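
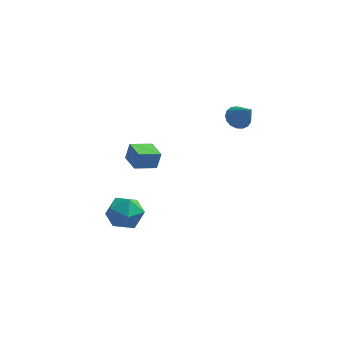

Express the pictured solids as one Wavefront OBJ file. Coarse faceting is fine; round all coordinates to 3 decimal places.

v 1.298 2.78 2.189
v 1.78 2.598 1.777
v 1.982 2.14 3.271
v 1.875 2.879 1.884
v 1.837 3.138 2.061
v 1.676 3.315 2.267
v 1.428 3.369 2.456
v 1.151 3.288 2.583
v 0.907 3.091 2.621
v 0.753 2.822 2.559
v 0.724 2.543 2.413
v 0.826 2.319 2.216
v 1.037 2.2 2.012
v 1.307 2.214 1.849
v 1.575 2.357 1.765
v -2.732 -3.26 3.354
v -2.56 -3.114 4.173
v -1.863 -2.704 3.072
v -1.691 -2.558 3.891
v -2.169 -4.122 3.389
v -1.997 -3.976 4.208
v -1.3 -3.566 3.107
v -1.128 -3.42 3.926
v -4.042 -1.585 -1.923
v -3.669 -1.082 -1.158
v -2.591 -2.178 -2.242
v -2.218 -1.675 -1.477
v -2.83 -2.435 -1.318
v -3.727 -2.068 -1.121
v -2.533 -1.192 -2.279
v -3.43 -0.825 -2.082
v -2.736 -0.839 -1.378
v -2.92 -1.608 -0.784
v -3.34 -1.652 -2.616
v -3.524 -2.421 -2.022
f 2 1 4
f 2 4 3
f 4 1 5
f 4 5 3
f 5 1 6
f 5 6 3
f 6 1 7
f 6 7 3
f 7 1 8
f 7 8 3
f 8 1 9
f 8 9 3
f 9 1 10
f 9 10 3
f 10 1 11
f 10 11 3
f 11 1 12
f 11 12 3
f 12 1 13
f 12 13 3
f 13 1 14
f 13 14 3
f 14 1 15
f 14 15 3
f 15 1 2
f 15 2 3
f 17 19 16
f 20 17 16
f 16 19 18
f 18 20 16
f 17 23 19
f 21 17 20
f 21 23 17
f 19 23 18
f 22 20 18
f 18 23 22
f 22 21 20
f 23 21 22
f 24 35 29
f 24 29 25
f 24 25 31
f 24 31 34
f 24 34 35
f 25 29 33
f 29 35 28
f 35 34 26
f 34 31 30
f 31 25 32
f 27 33 28
f 27 28 26
f 27 26 30
f 27 30 32
f 27 32 33
f 28 33 29
f 26 28 35
f 30 26 34
f 32 30 31
f 33 32 25



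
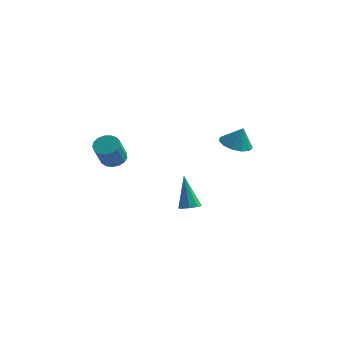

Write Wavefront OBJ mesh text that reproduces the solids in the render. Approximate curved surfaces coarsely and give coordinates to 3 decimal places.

v -0.294 3.774 -2.176
v 0.277 3.94 -2.04
v -0.886 4.226 -0.244
v 0.063 4.269 -2.182
v -0.318 4.366 -2.321
v -0.688 4.187 -2.393
v -0.874 3.814 -2.363
v -0.788 3.423 -2.245
v -0.472 3.196 -2.095
v -0.072 3.24 -1.983
v 0.223 3.534 -1.961
v 2.853 2.4 3.425
v 3.436 1.786 3.225
v 3.247 2.42 4.515
v 3.654 2.216 3.139
v 3.617 2.705 3.142
v 3.338 3.097 3.236
v 2.904 3.267 3.389
v 2.455 3.162 3.554
v 2.131 2.815 3.678
v 2.037 2.336 3.721
v 2.202 1.877 3.67
v 2.573 1.584 3.541
v 3.033 1.55 3.376
v -4 2.489 1.125
v -3.447 2.882 1.367
v -3.308 1.903 2.638
v -3.86 1.511 2.395
v -3.723 3.03 1.511
v -3.584 2.051 2.782
v -4.062 3.054 1.567
v -3.923 2.076 2.837
v -4.387 2.949 1.521
v -4.248 1.97 2.792
v -4.623 2.738 1.385
v -4.484 1.76 2.655
v -4.716 2.471 1.189
v -4.577 1.492 2.459
v -4.646 2.207 0.978
v -4.507 1.229 2.249
v -4.427 2.009 0.801
v -4.288 1.03 2.072
v -4.11 1.92 0.698
v -3.971 0.941 1.969
v -3.768 1.962 0.693
v -3.629 0.983 1.964
v -3.479 2.124 0.787
v -3.34 1.146 2.057
v -3.309 2.371 0.958
v -3.17 1.392 2.229
v -3.298 2.644 1.167
v -3.159 1.665 2.438
f 2 1 4
f 2 4 3
f 4 1 5
f 4 5 3
f 5 1 6
f 5 6 3
f 6 1 7
f 6 7 3
f 7 1 8
f 7 8 3
f 8 1 9
f 8 9 3
f 9 1 10
f 9 10 3
f 10 1 11
f 10 11 3
f 11 1 2
f 11 2 3
f 13 12 15
f 13 15 14
f 15 12 16
f 15 16 14
f 16 12 17
f 16 17 14
f 17 12 18
f 17 18 14
f 18 12 19
f 18 19 14
f 19 12 20
f 19 20 14
f 20 12 21
f 20 21 14
f 21 12 22
f 21 22 14
f 22 12 23
f 22 23 14
f 23 12 24
f 23 24 14
f 24 12 13
f 24 13 14
f 26 25 29
f 26 29 27
f 27 29 30
f 27 30 28
f 29 25 31
f 29 31 30
f 30 31 32
f 30 32 28
f 31 25 33
f 31 33 32
f 32 33 34
f 32 34 28
f 33 25 35
f 33 35 34
f 34 35 36
f 34 36 28
f 35 25 37
f 35 37 36
f 36 37 38
f 36 38 28
f 37 25 39
f 37 39 38
f 38 39 40
f 38 40 28
f 39 25 41
f 39 41 40
f 40 41 42
f 40 42 28
f 41 25 43
f 41 43 42
f 42 43 44
f 42 44 28
f 43 25 45
f 43 45 44
f 44 45 46
f 44 46 28
f 45 25 47
f 45 47 46
f 46 47 48
f 46 48 28
f 47 25 49
f 47 49 48
f 48 49 50
f 48 50 28
f 49 25 51
f 49 51 50
f 50 51 52
f 50 52 28
f 51 25 26
f 51 26 52
f 52 26 27
f 52 27 28



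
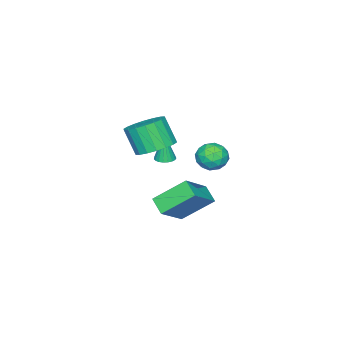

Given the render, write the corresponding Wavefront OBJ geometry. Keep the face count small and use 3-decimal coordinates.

v 0.451 2.063 -1.699
v 0.044 1.276 -1.195
v 2.046 2.021 -0.476
v 1.638 1.234 0.028
v 1.362 0.806 -2.928
v 0.954 0.019 -2.424
v 2.956 0.764 -1.705
v 2.549 -0.023 -1.201
v 3.419 0.838 2.973
v 4.381 1.06 3.184
v 4.264 0.324 4.497
v 3.301 0.102 4.287
v 4.157 1.409 3.359
v 4.04 0.673 4.672
v 3.787 1.644 3.458
v 3.67 0.908 4.771
v 3.344 1.719 3.461
v 3.227 0.984 4.774
v 2.916 1.621 3.367
v 2.799 0.885 4.68
v 2.587 1.367 3.195
v 2.47 0.631 4.509
v 2.423 1.008 2.98
v 2.306 0.272 4.293
v 2.456 0.616 2.763
v 2.339 -0.12 4.076
v 2.68 0.267 2.588
v 2.563 -0.469 3.901
v 3.05 0.032 2.489
v 2.933 -0.704 3.802
v 3.493 -0.044 2.486
v 3.376 -0.779 3.799
v 3.921 0.055 2.58
v 3.804 -0.681 3.893
v 4.25 0.309 2.751
v 4.133 -0.427 4.065
v 4.414 0.668 2.967
v 4.297 -0.068 4.28
v 1.5 -0.039 1.026
v 1.834 0.358 1.054
v 1.46 -0.121 2.654
v 1.643 0.46 1.055
v 1.427 0.475 1.05
v 1.224 0.401 1.041
v 1.069 0.251 1.03
v 0.988 0.051 1.018
v 0.996 -0.165 1.008
v 1.091 -0.359 1
v 1.257 -0.498 0.997
v 1.465 -0.558 1
v 1.679 -0.528 1.006
v 1.862 -0.413 1.017
v 1.982 -0.234 1.029
v 2.02 -0.021 1.04
v 1.967 0.188 1.049
v 0.123 2.203 1.622
v 0.811 1.74 1.426
v -0.591 1.56 0.634
v 0.097 1.097 0.438
v -0.305 0.97 1.178
v 0.136 1.368 1.789
v 0.084 1.932 0.271
v 0.525 2.33 0.882
v 0.787 1.573 0.591
v 0.546 0.979 1.152
v -0.326 2.321 0.908
v -0.567 1.727 1.469
v 0.53 2.028 1.611
v -0.31 1.272 0.449
v -0.546 1.197 0.884
v -0.141 0.926 0.769
v 0.133 1.809 1.824
v 0.537 1.537 1.709
v -0.118 1.085 1.563
v -0.317 1.763 0.351
v 0.087 1.491 0.236
v 0.361 2.374 1.291
v 0.766 2.103 1.176
v 0.338 2.215 0.497
v 0.92 1.658 1.005
v 0.5 1.28 0.424
v 0.492 1.771 0.326
v 0.752 2.004 0.685
v 0.778 1.308 1.334
v 0.359 0.93 0.754
v 0.123 0.856 1.189
v 0.382 1.089 1.548
v 0.764 1.21 0.844
v -0.139 2.37 1.306
v -0.558 1.992 0.726
v -0.162 2.211 0.512
v 0.097 2.444 0.871
v -0.28 2.02 1.636
v -0.7 1.642 1.055
v -0.532 1.296 1.375
v -0.272 1.529 1.734
v -0.544 2.09 1.216
f 2 4 1
f 5 2 1
f 1 4 3
f 3 5 1
f 2 8 4
f 6 2 5
f 6 8 2
f 4 8 3
f 7 5 3
f 3 8 7
f 7 6 5
f 8 6 7
f 10 9 13
f 10 13 11
f 11 13 14
f 11 14 12
f 13 9 15
f 13 15 14
f 14 15 16
f 14 16 12
f 15 9 17
f 15 17 16
f 16 17 18
f 16 18 12
f 17 9 19
f 17 19 18
f 18 19 20
f 18 20 12
f 19 9 21
f 19 21 20
f 20 21 22
f 20 22 12
f 21 9 23
f 21 23 22
f 22 23 24
f 22 24 12
f 23 9 25
f 23 25 24
f 24 25 26
f 24 26 12
f 25 9 27
f 25 27 26
f 26 27 28
f 26 28 12
f 27 9 29
f 27 29 28
f 28 29 30
f 28 30 12
f 29 9 31
f 29 31 30
f 30 31 32
f 30 32 12
f 31 9 33
f 31 33 32
f 32 33 34
f 32 34 12
f 33 9 35
f 33 35 34
f 34 35 36
f 34 36 12
f 35 9 37
f 35 37 36
f 36 37 38
f 36 38 12
f 37 9 10
f 37 10 38
f 38 10 11
f 38 11 12
f 40 39 42
f 40 42 41
f 42 39 43
f 42 43 41
f 43 39 44
f 43 44 41
f 44 39 45
f 44 45 41
f 45 39 46
f 45 46 41
f 46 39 47
f 46 47 41
f 47 39 48
f 47 48 41
f 48 39 49
f 48 49 41
f 49 39 50
f 49 50 41
f 50 39 51
f 50 51 41
f 51 39 52
f 51 52 41
f 52 39 53
f 52 53 41
f 53 39 54
f 53 54 41
f 54 39 55
f 54 55 41
f 55 39 40
f 55 40 41
f 56 93 72
f 93 67 96
f 72 96 61
f 93 96 72
f 56 72 68
f 72 61 73
f 68 73 57
f 72 73 68
f 56 68 77
f 68 57 78
f 77 78 63
f 68 78 77
f 56 77 89
f 77 63 92
f 89 92 66
f 77 92 89
f 56 89 93
f 89 66 97
f 93 97 67
f 89 97 93
f 57 73 84
f 73 61 87
f 84 87 65
f 73 87 84
f 61 96 74
f 96 67 95
f 74 95 60
f 96 95 74
f 67 97 94
f 97 66 90
f 94 90 58
f 97 90 94
f 66 92 91
f 92 63 79
f 91 79 62
f 92 79 91
f 63 78 83
f 78 57 80
f 83 80 64
f 78 80 83
f 59 85 71
f 85 65 86
f 71 86 60
f 85 86 71
f 59 71 69
f 71 60 70
f 69 70 58
f 71 70 69
f 59 69 76
f 69 58 75
f 76 75 62
f 69 75 76
f 59 76 81
f 76 62 82
f 81 82 64
f 76 82 81
f 59 81 85
f 81 64 88
f 85 88 65
f 81 88 85
f 60 86 74
f 86 65 87
f 74 87 61
f 86 87 74
f 58 70 94
f 70 60 95
f 94 95 67
f 70 95 94
f 62 75 91
f 75 58 90
f 91 90 66
f 75 90 91
f 64 82 83
f 82 62 79
f 83 79 63
f 82 79 83
f 65 88 84
f 88 64 80
f 84 80 57
f 88 80 84



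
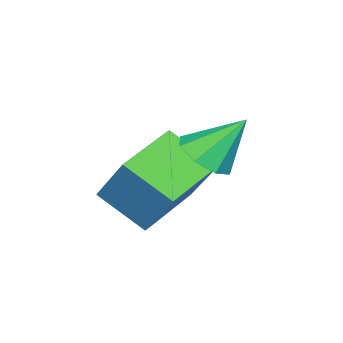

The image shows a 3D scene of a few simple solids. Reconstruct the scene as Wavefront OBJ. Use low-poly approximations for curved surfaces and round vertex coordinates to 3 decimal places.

v 2.673 0.533 0.892
v 3.08 1.43 2.228
v 2.651 1.715 0.105
v 3.058 2.612 1.441
v 4.282 0.328 0.539
v 4.689 1.225 1.875
v 4.26 1.51 -0.248
v 4.667 2.407 1.088
v 3.994 2.777 2.225
v 4.473 2.456 2.64
v 3.586 3.523 3.275
v 4.671 2.902 2.4
v 4.472 3.275 2.058
v 3.993 3.356 1.814
v 3.515 3.098 1.811
v 3.317 2.652 2.051
v 3.516 2.28 2.393
v 3.995 2.199 2.637
f 2 4 1
f 5 2 1
f 1 4 3
f 3 5 1
f 2 8 4
f 6 2 5
f 6 8 2
f 4 8 3
f 7 5 3
f 3 8 7
f 7 6 5
f 8 6 7
f 10 9 12
f 10 12 11
f 12 9 13
f 12 13 11
f 13 9 14
f 13 14 11
f 14 9 15
f 14 15 11
f 15 9 16
f 15 16 11
f 16 9 17
f 16 17 11
f 17 9 18
f 17 18 11
f 18 9 10
f 18 10 11



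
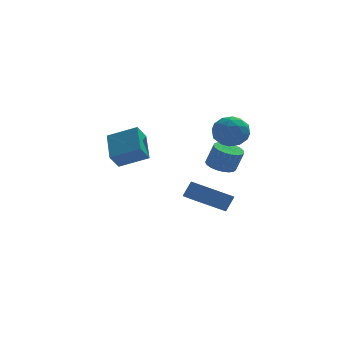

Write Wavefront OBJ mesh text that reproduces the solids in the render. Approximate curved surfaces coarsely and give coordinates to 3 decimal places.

v 3.38 3.031 -4.585
v 1.483 2.799 -3.515
v 2.94 4.817 -4.976
v 1.043 4.584 -3.907
v 3.897 3.376 -3.593
v 2 3.143 -2.524
v 3.457 5.161 -3.985
v 1.56 4.929 -2.915
v 2.287 -1.003 2.833
v 2.876 -0.523 3.648
v 3.284 -2.497 2.992
v 3.873 -2.017 3.807
v 2.808 -2.294 3.979
v 2.191 -1.371 3.881
v 3.969 -1.649 2.759
v 3.352 -0.726 2.661
v 3.916 -0.922 3.602
v 3.198 -1.321 4.356
v 2.962 -1.699 2.284
v 2.244 -2.098 3.038
v 2.494 -0.632 3.226
v 3.666 -2.388 3.414
v 3.04 -2.551 3.515
v 3.386 -2.269 3.994
v 2.091 -1.13 3.363
v 2.438 -0.848 3.842
v 2.398 -1.889 4.037
v 3.722 -2.172 2.798
v 4.069 -1.89 3.277
v 2.774 -0.751 2.646
v 3.12 -0.469 3.125
v 3.762 -1.131 2.603
v 3.451 -0.584 3.679
v 4.037 -1.462 3.772
v 4.094 -1.246 3.156
v 3.731 -0.703 3.098
v 3.029 -0.818 4.122
v 3.616 -1.697 4.215
v 2.989 -1.86 4.317
v 2.627 -1.317 4.259
v 3.64 -1.053 4.095
v 2.544 -1.323 2.425
v 3.131 -2.202 2.518
v 3.533 -1.703 2.381
v 3.171 -1.16 2.323
v 2.123 -1.558 2.868
v 2.709 -2.436 2.961
v 2.429 -2.317 3.542
v 2.066 -1.774 3.484
v 2.52 -1.967 2.545
v -3.309 1.639 0.404
v -3.361 3.442 1.441
v -2.781 2.182 -0.513
v -2.833 3.985 0.523
v -1.607 1.255 1.157
v -1.659 3.058 2.193
v -1.079 1.798 0.239
v -1.131 3.601 1.276
v 2.803 0.838 -0.116
v 3.291 1.592 -0.174
v 3.724 1.417 1.177
v 3.237 0.662 1.236
v 2.962 1.721 -0.052
v 3.395 1.546 1.3
v 2.605 1.698 0.06
v 3.039 1.523 1.411
v 2.283 1.526 0.141
v 2.716 1.35 1.492
v 2.051 1.235 0.177
v 2.484 1.059 1.529
v 1.948 0.875 0.163
v 2.382 0.699 1.515
v 1.994 0.509 0.101
v 2.428 0.333 1.453
v 2.18 0.199 0.001
v 2.613 0.024 1.353
v 2.473 0 -0.118
v 2.907 -0.175 1.233
v 2.824 -0.054 -0.238
v 3.257 -0.229 1.113
v 3.171 0.046 -0.336
v 3.604 -0.129 1.015
v 3.454 0.283 -0.396
v 3.888 0.108 0.955
v 3.625 0.616 -0.408
v 4.058 0.44 0.943
v 3.654 0.987 -0.369
v 4.087 0.811 0.982
v 3.536 1.332 -0.286
v 3.969 1.157 1.065
f 2 4 1
f 5 2 1
f 1 4 3
f 3 5 1
f 2 8 4
f 6 2 5
f 6 8 2
f 4 8 3
f 7 5 3
f 3 8 7
f 7 6 5
f 8 6 7
f 9 46 25
f 46 20 49
f 25 49 14
f 46 49 25
f 9 25 21
f 25 14 26
f 21 26 10
f 25 26 21
f 9 21 30
f 21 10 31
f 30 31 16
f 21 31 30
f 9 30 42
f 30 16 45
f 42 45 19
f 30 45 42
f 9 42 46
f 42 19 50
f 46 50 20
f 42 50 46
f 10 26 37
f 26 14 40
f 37 40 18
f 26 40 37
f 14 49 27
f 49 20 48
f 27 48 13
f 49 48 27
f 20 50 47
f 50 19 43
f 47 43 11
f 50 43 47
f 19 45 44
f 45 16 32
f 44 32 15
f 45 32 44
f 16 31 36
f 31 10 33
f 36 33 17
f 31 33 36
f 12 38 24
f 38 18 39
f 24 39 13
f 38 39 24
f 12 24 22
f 24 13 23
f 22 23 11
f 24 23 22
f 12 22 29
f 22 11 28
f 29 28 15
f 22 28 29
f 12 29 34
f 29 15 35
f 34 35 17
f 29 35 34
f 12 34 38
f 34 17 41
f 38 41 18
f 34 41 38
f 13 39 27
f 39 18 40
f 27 40 14
f 39 40 27
f 11 23 47
f 23 13 48
f 47 48 20
f 23 48 47
f 15 28 44
f 28 11 43
f 44 43 19
f 28 43 44
f 17 35 36
f 35 15 32
f 36 32 16
f 35 32 36
f 18 41 37
f 41 17 33
f 37 33 10
f 41 33 37
f 52 54 51
f 55 52 51
f 51 54 53
f 53 55 51
f 52 58 54
f 56 52 55
f 56 58 52
f 54 58 53
f 57 55 53
f 53 58 57
f 57 56 55
f 58 56 57
f 60 59 63
f 60 63 61
f 61 63 64
f 61 64 62
f 63 59 65
f 63 65 64
f 64 65 66
f 64 66 62
f 65 59 67
f 65 67 66
f 66 67 68
f 66 68 62
f 67 59 69
f 67 69 68
f 68 69 70
f 68 70 62
f 69 59 71
f 69 71 70
f 70 71 72
f 70 72 62
f 71 59 73
f 71 73 72
f 72 73 74
f 72 74 62
f 73 59 75
f 73 75 74
f 74 75 76
f 74 76 62
f 75 59 77
f 75 77 76
f 76 77 78
f 76 78 62
f 77 59 79
f 77 79 78
f 78 79 80
f 78 80 62
f 79 59 81
f 79 81 80
f 80 81 82
f 80 82 62
f 81 59 83
f 81 83 82
f 82 83 84
f 82 84 62
f 83 59 85
f 83 85 84
f 84 85 86
f 84 86 62
f 85 59 87
f 85 87 86
f 86 87 88
f 86 88 62
f 87 59 89
f 87 89 88
f 88 89 90
f 88 90 62
f 89 59 60
f 89 60 90
f 90 60 61
f 90 61 62



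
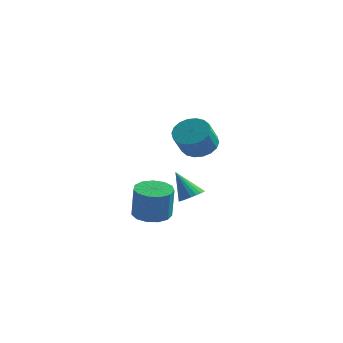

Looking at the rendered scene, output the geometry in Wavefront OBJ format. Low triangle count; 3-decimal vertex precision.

v 2.268 3.886 2.223
v 3.003 4.532 2.703
v 3.107 3.48 3.957
v 2.372 2.834 3.477
v 2.582 4.698 2.878
v 2.687 3.647 4.132
v 2.099 4.704 2.923
v 2.204 3.653 4.177
v 1.65 4.548 2.829
v 1.754 3.497 4.084
v 1.322 4.26 2.615
v 1.427 3.209 3.87
v 1.182 3.898 2.324
v 1.287 2.847 3.579
v 1.258 3.534 2.013
v 1.362 2.483 3.267
v 1.533 3.24 1.743
v 1.637 2.188 2.997
v 1.953 3.073 1.568
v 2.058 2.022 2.822
v 2.436 3.067 1.523
v 2.541 2.016 2.777
v 2.886 3.223 1.616
v 2.99 2.172 2.871
v 3.213 3.511 1.83
v 3.318 2.46 3.085
v 3.353 3.873 2.121
v 3.458 2.822 3.376
v 3.278 4.237 2.433
v 3.382 3.186 3.687
v 3.483 -2.788 -0.501
v 4.009 -1.891 -0.466
v 4.303 -2.136 1.415
v 3.777 -3.032 1.381
v 3.448 -1.758 -0.361
v 3.743 -2.002 1.52
v 2.898 -1.951 -0.3
v 3.193 -2.196 1.581
v 2.534 -2.41 -0.303
v 2.828 -2.655 1.578
v 2.471 -2.989 -0.369
v 2.765 -3.234 1.513
v 2.729 -3.504 -0.476
v 3.024 -3.749 1.405
v 3.227 -3.792 -0.591
v 3.521 -4.036 1.29
v 3.805 -3.76 -0.678
v 4.1 -4.005 1.204
v 4.282 -3.42 -0.708
v 4.576 -3.665 1.173
v 4.504 -2.879 -0.672
v 4.799 -3.124 1.209
v 4.403 -2.309 -0.582
v 4.697 -2.554 1.299
v 4.098 0.091 -0.084
v 4.638 -0.327 0.25
v 3.122 0.069 1.464
v 4.733 -0.032 0.314
v 4.719 0.283 0.31
v 4.597 0.566 0.238
v 4.389 0.766 0.109
v 4.131 0.85 -0.052
v 3.867 0.803 -0.219
v 3.643 0.632 -0.363
v 3.497 0.368 -0.458
v 3.456 0.057 -0.489
v 3.525 -0.249 -0.45
v 3.694 -0.496 -0.347
v 3.932 -0.641 -0.199
v 4.199 -0.66 -0.031
v 4.449 -0.549 0.128
f 2 1 5
f 2 5 3
f 3 5 6
f 3 6 4
f 5 1 7
f 5 7 6
f 6 7 8
f 6 8 4
f 7 1 9
f 7 9 8
f 8 9 10
f 8 10 4
f 9 1 11
f 9 11 10
f 10 11 12
f 10 12 4
f 11 1 13
f 11 13 12
f 12 13 14
f 12 14 4
f 13 1 15
f 13 15 14
f 14 15 16
f 14 16 4
f 15 1 17
f 15 17 16
f 16 17 18
f 16 18 4
f 17 1 19
f 17 19 18
f 18 19 20
f 18 20 4
f 19 1 21
f 19 21 20
f 20 21 22
f 20 22 4
f 21 1 23
f 21 23 22
f 22 23 24
f 22 24 4
f 23 1 25
f 23 25 24
f 24 25 26
f 24 26 4
f 25 1 27
f 25 27 26
f 26 27 28
f 26 28 4
f 27 1 29
f 27 29 28
f 28 29 30
f 28 30 4
f 29 1 2
f 29 2 30
f 30 2 3
f 30 3 4
f 32 31 35
f 32 35 33
f 33 35 36
f 33 36 34
f 35 31 37
f 35 37 36
f 36 37 38
f 36 38 34
f 37 31 39
f 37 39 38
f 38 39 40
f 38 40 34
f 39 31 41
f 39 41 40
f 40 41 42
f 40 42 34
f 41 31 43
f 41 43 42
f 42 43 44
f 42 44 34
f 43 31 45
f 43 45 44
f 44 45 46
f 44 46 34
f 45 31 47
f 45 47 46
f 46 47 48
f 46 48 34
f 47 31 49
f 47 49 48
f 48 49 50
f 48 50 34
f 49 31 51
f 49 51 50
f 50 51 52
f 50 52 34
f 51 31 53
f 51 53 52
f 52 53 54
f 52 54 34
f 53 31 32
f 53 32 54
f 54 32 33
f 54 33 34
f 56 55 58
f 56 58 57
f 58 55 59
f 58 59 57
f 59 55 60
f 59 60 57
f 60 55 61
f 60 61 57
f 61 55 62
f 61 62 57
f 62 55 63
f 62 63 57
f 63 55 64
f 63 64 57
f 64 55 65
f 64 65 57
f 65 55 66
f 65 66 57
f 66 55 67
f 66 67 57
f 67 55 68
f 67 68 57
f 68 55 69
f 68 69 57
f 69 55 70
f 69 70 57
f 70 55 71
f 70 71 57
f 71 55 56
f 71 56 57



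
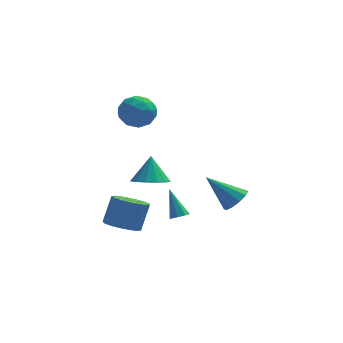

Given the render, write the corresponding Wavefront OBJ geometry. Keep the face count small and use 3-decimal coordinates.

v 4.463 2.112 -3.351
v 5.066 2.228 -2.749
v 2.937 2.448 -1.889
v 4.96 2.701 -2.968
v 4.664 2.948 -3.334
v 4.291 2.876 -3.706
v 3.984 2.512 -3.943
v 3.86 1.995 -3.953
v 3.967 1.523 -3.734
v 4.263 1.276 -3.368
v 4.635 1.348 -2.996
v 4.942 1.712 -2.759
v -1.443 2.188 2.845
v -0.91 2.778 3.532
v -0.03 1.302 2.508
v 0.503 1.892 3.195
v -0.228 1.219 3.538
v -1.102 1.767 3.746
v 0.162 2.313 2.294
v -0.712 2.861 2.502
v 0.082 2.856 3.192
v -0.159 2.18 3.96
v -0.781 1.9 2.08
v -1.022 1.224 2.848
v -1.301 2.561 3.218
v 0.361 1.519 2.822
v -0.07 1.124 3.024
v 0.244 1.471 3.427
v -1.413 1.966 3.343
v -1.1 2.313 3.747
v -0.699 1.397 3.751
v 0.16 1.767 2.293
v 0.473 2.114 2.697
v -1.184 2.609 2.613
v -0.87 2.956 3.016
v -0.241 2.683 2.289
v -0.404 2.953 3.422
v 0.427 2.433 3.224
v 0.226 2.68 2.694
v -0.287 3.002 2.816
v -0.545 2.556 3.873
v 0.285 2.035 3.676
v -0.145 1.64 3.877
v -0.658 1.962 3.999
v 0.038 2.602 3.673
v -1.225 2.045 2.364
v -0.395 1.524 2.167
v -0.282 2.118 2.041
v -0.795 2.44 2.163
v -1.367 1.647 2.816
v -0.536 1.127 2.618
v -0.653 1.078 3.224
v -1.166 1.4 3.346
v -0.978 1.478 2.367
v 1.687 -2.025 -2.058
v 1.958 -2.347 -1.771
v 1.173 -1.195 -0.642
v 2.164 -2.034 -1.88
v 2.09 -1.715 -2.093
v 1.78 -1.578 -2.286
v 1.415 -1.703 -2.345
v 1.209 -2.016 -2.237
v 1.283 -2.334 -2.023
v 1.593 -2.471 -1.831
v -1.172 -0.37 -3.791
v -0.551 -1.138 -3.634
v -0.128 -0.498 -2.173
v -0.748 0.27 -2.329
v -0.249 -0.74 -3.896
v 0.174 -0.101 -2.435
v -0.24 -0.225 -4.124
v 0.183 0.414 -2.663
v -0.527 0.244 -4.246
v -0.104 0.884 -2.785
v -1.018 0.519 -4.224
v -0.595 1.158 -2.763
v -1.559 0.511 -4.064
v -1.135 1.15 -2.603
v -1.976 0.224 -3.817
v -1.553 0.863 -2.356
v -2.138 -0.252 -3.562
v -1.715 0.388 -2.101
v -1.993 -0.765 -3.38
v -1.57 -0.125 -1.919
v -1.587 -1.152 -3.328
v -1.164 -0.513 -1.866
v -1.05 -1.291 -3.422
v -0.627 -0.652 -1.961
v 0.119 2.825 -2.428
v 0.597 3.652 -2.839
v 0.141 3.535 -0.972
v 0.022 3.756 -2.881
v -0.522 3.565 -2.779
v -0.863 3.139 -2.566
v -0.893 2.613 -2.309
v -0.601 2.154 -2.09
v -0.081 1.909 -1.978
v 0.503 1.954 -2.009
v 0.964 2.276 -2.173
v 1.157 2.772 -2.418
v 1.02 3.285 -2.666
f 2 1 4
f 2 4 3
f 4 1 5
f 4 5 3
f 5 1 6
f 5 6 3
f 6 1 7
f 6 7 3
f 7 1 8
f 7 8 3
f 8 1 9
f 8 9 3
f 9 1 10
f 9 10 3
f 10 1 11
f 10 11 3
f 11 1 12
f 11 12 3
f 12 1 2
f 12 2 3
f 13 50 29
f 50 24 53
f 29 53 18
f 50 53 29
f 13 29 25
f 29 18 30
f 25 30 14
f 29 30 25
f 13 25 34
f 25 14 35
f 34 35 20
f 25 35 34
f 13 34 46
f 34 20 49
f 46 49 23
f 34 49 46
f 13 46 50
f 46 23 54
f 50 54 24
f 46 54 50
f 14 30 41
f 30 18 44
f 41 44 22
f 30 44 41
f 18 53 31
f 53 24 52
f 31 52 17
f 53 52 31
f 24 54 51
f 54 23 47
f 51 47 15
f 54 47 51
f 23 49 48
f 49 20 36
f 48 36 19
f 49 36 48
f 20 35 40
f 35 14 37
f 40 37 21
f 35 37 40
f 16 42 28
f 42 22 43
f 28 43 17
f 42 43 28
f 16 28 26
f 28 17 27
f 26 27 15
f 28 27 26
f 16 26 33
f 26 15 32
f 33 32 19
f 26 32 33
f 16 33 38
f 33 19 39
f 38 39 21
f 33 39 38
f 16 38 42
f 38 21 45
f 42 45 22
f 38 45 42
f 17 43 31
f 43 22 44
f 31 44 18
f 43 44 31
f 15 27 51
f 27 17 52
f 51 52 24
f 27 52 51
f 19 32 48
f 32 15 47
f 48 47 23
f 32 47 48
f 21 39 40
f 39 19 36
f 40 36 20
f 39 36 40
f 22 45 41
f 45 21 37
f 41 37 14
f 45 37 41
f 56 55 58
f 56 58 57
f 58 55 59
f 58 59 57
f 59 55 60
f 59 60 57
f 60 55 61
f 60 61 57
f 61 55 62
f 61 62 57
f 62 55 63
f 62 63 57
f 63 55 64
f 63 64 57
f 64 55 56
f 64 56 57
f 66 65 69
f 66 69 67
f 67 69 70
f 67 70 68
f 69 65 71
f 69 71 70
f 70 71 72
f 70 72 68
f 71 65 73
f 71 73 72
f 72 73 74
f 72 74 68
f 73 65 75
f 73 75 74
f 74 75 76
f 74 76 68
f 75 65 77
f 75 77 76
f 76 77 78
f 76 78 68
f 77 65 79
f 77 79 78
f 78 79 80
f 78 80 68
f 79 65 81
f 79 81 80
f 80 81 82
f 80 82 68
f 81 65 83
f 81 83 82
f 82 83 84
f 82 84 68
f 83 65 85
f 83 85 84
f 84 85 86
f 84 86 68
f 85 65 87
f 85 87 86
f 86 87 88
f 86 88 68
f 87 65 66
f 87 66 88
f 88 66 67
f 88 67 68
f 90 89 92
f 90 92 91
f 92 89 93
f 92 93 91
f 93 89 94
f 93 94 91
f 94 89 95
f 94 95 91
f 95 89 96
f 95 96 91
f 96 89 97
f 96 97 91
f 97 89 98
f 97 98 91
f 98 89 99
f 98 99 91
f 99 89 100
f 99 100 91
f 100 89 101
f 100 101 91
f 101 89 90
f 101 90 91



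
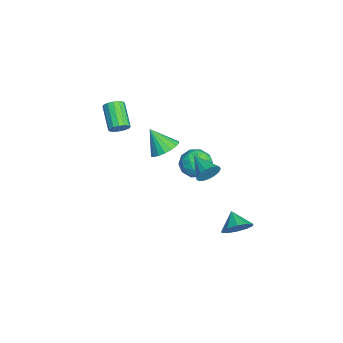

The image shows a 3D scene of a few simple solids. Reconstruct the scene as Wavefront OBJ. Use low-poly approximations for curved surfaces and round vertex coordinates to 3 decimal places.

v -2.35 -1.972 3.221
v -2.009 -2.288 3.631
v -3.408 -2.584 4.568
v -3.75 -2.268 4.159
v -2.004 -1.984 3.735
v -3.403 -2.281 4.672
v -2.091 -1.678 3.702
v -3.49 -1.974 4.639
v -2.248 -1.449 3.539
v -3.647 -1.746 4.476
v -2.433 -1.361 3.292
v -3.832 -1.658 4.229
v -2.595 -1.437 3.025
v -3.994 -1.733 3.963
v -2.692 -1.656 2.812
v -4.091 -1.952 3.749
v -2.697 -1.959 2.708
v -4.096 -2.256 3.645
v -2.61 -2.266 2.741
v -4.009 -2.562 3.678
v -2.453 -2.494 2.904
v -3.852 -2.791 3.841
v -2.268 -2.582 3.151
v -3.667 -2.879 4.088
v -2.106 -2.507 3.417
v -3.505 -2.803 4.355
v 4.386 4.093 0.424
v 4.907 4.044 1.157
v 3.474 3.827 1.056
v 4.723 4.567 1.111
v 4.41 4.909 0.804
v 4.088 4.939 0.351
v 3.88 4.646 -0.073
v 3.865 4.142 -0.308
v 4.048 3.619 -0.262
v 4.361 3.277 0.045
v 4.683 3.247 0.498
v 4.892 3.539 0.922
v -0.971 2.539 2.174
v -0.098 2.96 2.367
v -0.222 1.26 1.573
v 0.651 1.681 1.766
v 0.074 1.376 2.509
v -0.389 2.167 2.88
v 0.069 2.053 1.06
v -0.394 2.844 1.431
v 0.545 2.66 1.679
v 0.548 2.241 2.574
v -0.868 1.979 1.366
v -0.865 1.56 2.261
v -0.6 2.862 2.323
v 0.28 1.358 1.617
v -0.059 1.179 2.053
v 0.454 1.426 2.167
v -0.771 2.395 2.625
v -0.258 2.643 2.738
v -0.157 1.712 2.822
v -0.062 1.577 1.202
v 0.451 1.825 1.315
v -0.774 2.794 1.773
v -0.261 3.041 1.887
v -0.163 2.508 1.118
v 0.291 2.933 2.032
v 0.731 2.181 1.679
v 0.389 2.4 1.264
v 0.117 2.864 1.482
v 0.293 2.687 2.558
v 0.733 1.935 2.205
v 0.394 1.756 2.642
v 0.122 2.22 2.86
v 0.67 2.51 2.154
v -1.053 2.285 1.735
v -0.613 1.533 1.382
v -0.442 2 1.08
v -0.714 2.464 1.298
v -1.051 2.039 2.261
v -0.611 1.287 1.908
v -0.437 1.356 2.458
v -0.709 1.82 2.676
v -0.99 1.71 1.786
v -1.723 0.497 1.913
v -1.342 1.108 2.469
v -2.277 -0.317 3.187
v -1.712 1.261 2.406
v -2.084 1.263 2.245
v -2.384 1.113 2.019
v -2.554 0.841 1.772
v -2.559 0.5 1.552
v -2.398 0.159 1.404
v -2.104 -0.115 1.357
v -1.734 -0.268 1.42
v -1.363 -0.27 1.58
v -1.062 -0.12 1.807
v -0.893 0.153 2.054
v -0.888 0.493 2.273
v -1.048 0.834 2.421
v 2.639 2.654 3.502
v 2.977 2.47 4.122
v 1.381 1.946 3.978
v 2.831 2.779 4.195
v 2.641 3.059 4.109
v 2.45 3.247 3.884
v 2.302 3.298 3.571
v 2.232 3.202 3.243
v 2.255 2.981 2.974
v 2.365 2.684 2.825
v 2.539 2.381 2.832
v 2.735 2.14 2.992
v 2.909 2.017 3.269
v 3.021 2.04 3.599
v 3.046 2.204 3.907
f 2 1 5
f 2 5 3
f 3 5 6
f 3 6 4
f 5 1 7
f 5 7 6
f 6 7 8
f 6 8 4
f 7 1 9
f 7 9 8
f 8 9 10
f 8 10 4
f 9 1 11
f 9 11 10
f 10 11 12
f 10 12 4
f 11 1 13
f 11 13 12
f 12 13 14
f 12 14 4
f 13 1 15
f 13 15 14
f 14 15 16
f 14 16 4
f 15 1 17
f 15 17 16
f 16 17 18
f 16 18 4
f 17 1 19
f 17 19 18
f 18 19 20
f 18 20 4
f 19 1 21
f 19 21 20
f 20 21 22
f 20 22 4
f 21 1 23
f 21 23 22
f 22 23 24
f 22 24 4
f 23 1 25
f 23 25 24
f 24 25 26
f 24 26 4
f 25 1 2
f 25 2 26
f 26 2 3
f 26 3 4
f 28 27 30
f 28 30 29
f 30 27 31
f 30 31 29
f 31 27 32
f 31 32 29
f 32 27 33
f 32 33 29
f 33 27 34
f 33 34 29
f 34 27 35
f 34 35 29
f 35 27 36
f 35 36 29
f 36 27 37
f 36 37 29
f 37 27 38
f 37 38 29
f 38 27 28
f 38 28 29
f 39 76 55
f 76 50 79
f 55 79 44
f 76 79 55
f 39 55 51
f 55 44 56
f 51 56 40
f 55 56 51
f 39 51 60
f 51 40 61
f 60 61 46
f 51 61 60
f 39 60 72
f 60 46 75
f 72 75 49
f 60 75 72
f 39 72 76
f 72 49 80
f 76 80 50
f 72 80 76
f 40 56 67
f 56 44 70
f 67 70 48
f 56 70 67
f 44 79 57
f 79 50 78
f 57 78 43
f 79 78 57
f 50 80 77
f 80 49 73
f 77 73 41
f 80 73 77
f 49 75 74
f 75 46 62
f 74 62 45
f 75 62 74
f 46 61 66
f 61 40 63
f 66 63 47
f 61 63 66
f 42 68 54
f 68 48 69
f 54 69 43
f 68 69 54
f 42 54 52
f 54 43 53
f 52 53 41
f 54 53 52
f 42 52 59
f 52 41 58
f 59 58 45
f 52 58 59
f 42 59 64
f 59 45 65
f 64 65 47
f 59 65 64
f 42 64 68
f 64 47 71
f 68 71 48
f 64 71 68
f 43 69 57
f 69 48 70
f 57 70 44
f 69 70 57
f 41 53 77
f 53 43 78
f 77 78 50
f 53 78 77
f 45 58 74
f 58 41 73
f 74 73 49
f 58 73 74
f 47 65 66
f 65 45 62
f 66 62 46
f 65 62 66
f 48 71 67
f 71 47 63
f 67 63 40
f 71 63 67
f 82 81 84
f 82 84 83
f 84 81 85
f 84 85 83
f 85 81 86
f 85 86 83
f 86 81 87
f 86 87 83
f 87 81 88
f 87 88 83
f 88 81 89
f 88 89 83
f 89 81 90
f 89 90 83
f 90 81 91
f 90 91 83
f 91 81 92
f 91 92 83
f 92 81 93
f 92 93 83
f 93 81 94
f 93 94 83
f 94 81 95
f 94 95 83
f 95 81 96
f 95 96 83
f 96 81 82
f 96 82 83
f 98 97 100
f 98 100 99
f 100 97 101
f 100 101 99
f 101 97 102
f 101 102 99
f 102 97 103
f 102 103 99
f 103 97 104
f 103 104 99
f 104 97 105
f 104 105 99
f 105 97 106
f 105 106 99
f 106 97 107
f 106 107 99
f 107 97 108
f 107 108 99
f 108 97 109
f 108 109 99
f 109 97 110
f 109 110 99
f 110 97 111
f 110 111 99
f 111 97 98
f 111 98 99



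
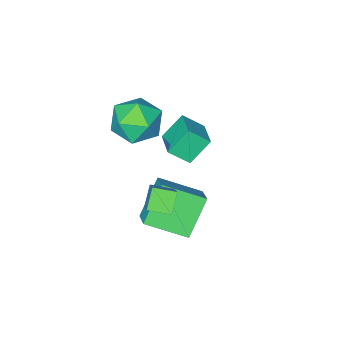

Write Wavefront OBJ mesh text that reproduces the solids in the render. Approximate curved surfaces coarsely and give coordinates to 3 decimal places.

v 0.411 0.736 0.96
v 1.458 1.274 1.009
v 1.202 -0.714 0.011
v 2.249 -0.176 0.06
v 1.761 -0.607 1.042
v 1.272 0.29 1.628
v 1.388 0.27 -0.608
v 0.899 1.167 -0.022
v 2.061 0.986 0.04
v 2.292 0.444 1.06
v 0.368 0.116 -0.04
v 0.599 -0.426 0.98
v 0.987 1.198 -2.818
v 1.492 2.151 -2.11
v -0.321 2.441 -3.558
v 0.184 3.394 -2.85
v 2.216 1.626 -4.27
v 2.721 2.579 -3.562
v 0.908 2.869 -5.01
v 1.413 3.822 -4.302
v -1.433 -0.246 -3.57
v -2.356 -0.084 -2.544
v -0.814 0.979 -3.206
v -1.738 1.141 -2.18
v -0.722 -0.821 -2.84
v -1.646 -0.659 -1.814
v -0.104 0.404 -2.476
v -1.027 0.566 -1.45
v 2.977 3.022 -1.778
v 2.385 2.592 -1.082
v 2.28 3.667 -1.973
v 1.687 3.237 -1.277
v 3.573 4.003 -0.663
v 2.98 3.573 0.033
v 2.875 4.648 -0.858
v 2.283 4.218 -0.162
f 1 12 6
f 1 6 2
f 1 2 8
f 1 8 11
f 1 11 12
f 2 6 10
f 6 12 5
f 12 11 3
f 11 8 7
f 8 2 9
f 4 10 5
f 4 5 3
f 4 3 7
f 4 7 9
f 4 9 10
f 5 10 6
f 3 5 12
f 7 3 11
f 9 7 8
f 10 9 2
f 14 16 13
f 17 14 13
f 13 16 15
f 15 17 13
f 14 20 16
f 18 14 17
f 18 20 14
f 16 20 15
f 19 17 15
f 15 20 19
f 19 18 17
f 20 18 19
f 22 24 21
f 25 22 21
f 21 24 23
f 23 25 21
f 22 28 24
f 26 22 25
f 26 28 22
f 24 28 23
f 27 25 23
f 23 28 27
f 27 26 25
f 28 26 27
f 30 32 29
f 33 30 29
f 29 32 31
f 31 33 29
f 30 36 32
f 34 30 33
f 34 36 30
f 32 36 31
f 35 33 31
f 31 36 35
f 35 34 33
f 36 34 35



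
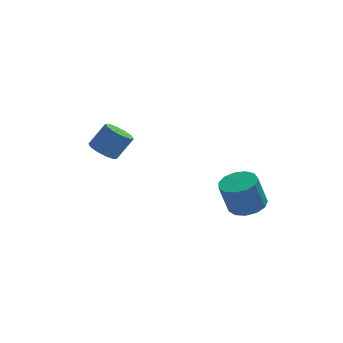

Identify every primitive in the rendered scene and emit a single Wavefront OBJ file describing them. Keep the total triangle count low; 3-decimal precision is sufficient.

v -4.228 2.405 1.802
v -3.548 2.073 1.352
v -2.613 2.283 2.608
v -3.292 2.615 3.058
v -3.558 2.61 1.269
v -2.623 2.82 2.525
v -3.823 3.069 1.39
v -2.888 3.279 2.646
v -4.243 3.275 1.668
v -3.308 3.484 2.924
v -4.657 3.148 1.998
v -3.722 3.358 3.254
v -4.907 2.737 2.252
v -3.972 2.947 3.508
v -4.897 2.2 2.335
v -3.962 2.41 3.591
v -4.632 1.741 2.214
v -3.697 1.951 3.47
v -4.212 1.536 1.936
v -3.277 1.745 3.192
v -3.798 1.662 1.606
v -2.863 1.872 2.862
v 1.925 -3.949 0.919
v 2.616 -4.674 1.11
v 2.087 -4.716 2.871
v 1.395 -3.991 2.681
v 2.88 -4.171 1.201
v 2.35 -4.213 2.963
v 2.84 -3.598 1.203
v 2.31 -3.64 2.964
v 2.509 -3.136 1.114
v 1.98 -3.178 2.876
v 1.993 -2.932 0.964
v 1.464 -2.974 2.726
v 1.456 -3.051 0.8
v 0.926 -3.093 2.561
v 1.067 -3.455 0.673
v 0.537 -3.497 2.435
v 0.951 -4.016 0.625
v 0.421 -4.058 2.386
v 1.144 -4.556 0.67
v 0.614 -4.598 2.431
v 1.585 -4.902 0.794
v 1.055 -4.944 2.556
v 2.134 -4.947 0.958
v 1.604 -4.989 2.72
f 2 1 5
f 2 5 3
f 3 5 6
f 3 6 4
f 5 1 7
f 5 7 6
f 6 7 8
f 6 8 4
f 7 1 9
f 7 9 8
f 8 9 10
f 8 10 4
f 9 1 11
f 9 11 10
f 10 11 12
f 10 12 4
f 11 1 13
f 11 13 12
f 12 13 14
f 12 14 4
f 13 1 15
f 13 15 14
f 14 15 16
f 14 16 4
f 15 1 17
f 15 17 16
f 16 17 18
f 16 18 4
f 17 1 19
f 17 19 18
f 18 19 20
f 18 20 4
f 19 1 21
f 19 21 20
f 20 21 22
f 20 22 4
f 21 1 2
f 21 2 22
f 22 2 3
f 22 3 4
f 24 23 27
f 24 27 25
f 25 27 28
f 25 28 26
f 27 23 29
f 27 29 28
f 28 29 30
f 28 30 26
f 29 23 31
f 29 31 30
f 30 31 32
f 30 32 26
f 31 23 33
f 31 33 32
f 32 33 34
f 32 34 26
f 33 23 35
f 33 35 34
f 34 35 36
f 34 36 26
f 35 23 37
f 35 37 36
f 36 37 38
f 36 38 26
f 37 23 39
f 37 39 38
f 38 39 40
f 38 40 26
f 39 23 41
f 39 41 40
f 40 41 42
f 40 42 26
f 41 23 43
f 41 43 42
f 42 43 44
f 42 44 26
f 43 23 45
f 43 45 44
f 44 45 46
f 44 46 26
f 45 23 24
f 45 24 46
f 46 24 25
f 46 25 26



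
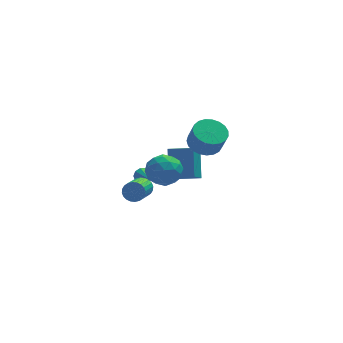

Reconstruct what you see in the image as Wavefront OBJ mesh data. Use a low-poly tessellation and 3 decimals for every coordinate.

v -0.786 3.056 -1.291
v -0.559 3.31 -0.809
v -0.554 1.524 -0.589
v -0.919 3.278 -0.761
v -1.228 3.161 -0.914
v -1.368 3.003 -1.212
v -1.286 2.866 -1.539
v -1.013 2.801 -1.772
v -0.653 2.833 -1.821
v -0.344 2.95 -1.667
v -0.204 3.108 -1.369
v -0.286 3.245 -1.042
v -1.154 1.235 -0.946
v -0.708 1.313 -0.399
v -1.401 -0.158 0.373
v -1.846 -0.235 -0.174
v -0.926 1.461 -0.313
v -1.618 -0.01 0.46
v -1.178 1.574 -0.323
v -1.871 0.103 0.45
v -1.427 1.636 -0.428
v -2.12 0.165 0.345
v -1.634 1.637 -0.612
v -2.327 0.166 0.161
v -1.768 1.577 -0.847
v -2.461 0.106 -0.074
v -1.809 1.465 -1.097
v -2.501 -0.006 -0.324
v -1.749 1.318 -1.324
v -2.442 -0.153 -0.551
v -1.599 1.158 -1.493
v -2.292 -0.313 -0.721
v -1.382 1.01 -1.58
v -2.074 -0.461 -0.807
v -1.129 0.897 -1.57
v -1.822 -0.574 -0.797
v -0.88 0.835 -1.465
v -1.573 -0.636 -0.692
v -0.673 0.834 -1.281
v -1.366 -0.637 -0.508
v -0.539 0.894 -1.046
v -1.232 -0.577 -0.273
v -0.499 1.006 -0.796
v -1.191 -0.465 -0.023
v -0.558 1.153 -0.569
v -1.251 -0.318 0.204
v 2.798 2.304 1.771
v 3.797 2.004 1.452
v 4.06 1.456 2.79
v 3.062 1.756 3.109
v 3.87 2.423 1.609
v 4.133 1.875 2.947
v 3.758 2.821 1.794
v 4.021 2.273 3.132
v 3.48 3.13 1.975
v 3.743 2.582 3.313
v 3.084 3.296 2.12
v 3.347 2.748 3.459
v 2.639 3.29 2.206
v 2.902 2.743 3.544
v 2.221 3.114 2.216
v 2.485 2.567 3.554
v 1.904 2.798 2.149
v 2.167 2.251 3.487
v 1.741 2.396 2.017
v 2.004 1.849 3.355
v 1.76 1.979 1.842
v 2.024 1.431 3.18
v 1.96 1.617 1.655
v 2.223 1.07 2.993
v 2.304 1.374 1.488
v 2.567 0.827 2.826
v 2.734 1.292 1.37
v 2.997 0.745 2.708
v 3.175 1.385 1.321
v 3.438 0.838 2.66
v 3.551 1.637 1.35
v 3.814 1.089 2.689
v -1.008 -2.314 3.13
v -0.453 -2.115 4.1
v -0.627 -4.105 3.28
v -0.072 -3.906 4.25
v -1.2 -3.79 4.208
v -1.436 -2.683 4.115
v 0.356 -3.537 3.265
v 0.12 -2.43 3.172
v 0.39 -2.871 4.183
v -0.571 -3.026 4.766
v -0.509 -3.194 2.614
v -1.47 -3.349 3.197
v -0.764 -2.057 3.602
v -0.316 -4.163 3.778
v -0.979 -4.095 3.754
v -0.653 -3.977 4.324
v -1.342 -2.391 3.611
v -1.015 -2.274 4.181
v -1.455 -3.258 4.245
v -0.065 -3.946 3.199
v 0.262 -3.829 3.769
v -0.427 -2.243 3.056
v -0.101 -2.125 3.626
v 0.375 -2.962 3.135
v 0.058 -2.384 4.221
v 0.282 -3.437 4.309
v 0.534 -3.22 3.73
v 0.395 -2.57 3.675
v -0.507 -2.476 4.564
v -0.283 -3.529 4.652
v -0.947 -3.46 4.627
v -1.085 -2.81 4.573
v -0.012 -2.92 4.613
v -0.797 -2.691 2.728
v -0.573 -3.744 2.816
v 0.005 -3.41 2.807
v -0.133 -2.76 2.753
v -1.362 -2.783 3.071
v -1.138 -3.836 3.159
v -1.475 -3.65 3.705
v -1.614 -3 3.65
v -1.068 -3.3 2.767
v 1.445 4.274 -2.785
v 0.727 2.81 -1.477
v 1.624 5.625 -1.175
v 0.907 4.161 0.133
v 2.913 3.779 -2.533
v 2.196 2.315 -1.225
v 3.093 5.13 -0.923
v 2.375 3.666 0.385
f 2 1 4
f 2 4 3
f 4 1 5
f 4 5 3
f 5 1 6
f 5 6 3
f 6 1 7
f 6 7 3
f 7 1 8
f 7 8 3
f 8 1 9
f 8 9 3
f 9 1 10
f 9 10 3
f 10 1 11
f 10 11 3
f 11 1 12
f 11 12 3
f 12 1 2
f 12 2 3
f 14 13 17
f 14 17 15
f 15 17 18
f 15 18 16
f 17 13 19
f 17 19 18
f 18 19 20
f 18 20 16
f 19 13 21
f 19 21 20
f 20 21 22
f 20 22 16
f 21 13 23
f 21 23 22
f 22 23 24
f 22 24 16
f 23 13 25
f 23 25 24
f 24 25 26
f 24 26 16
f 25 13 27
f 25 27 26
f 26 27 28
f 26 28 16
f 27 13 29
f 27 29 28
f 28 29 30
f 28 30 16
f 29 13 31
f 29 31 30
f 30 31 32
f 30 32 16
f 31 13 33
f 31 33 32
f 32 33 34
f 32 34 16
f 33 13 35
f 33 35 34
f 34 35 36
f 34 36 16
f 35 13 37
f 35 37 36
f 36 37 38
f 36 38 16
f 37 13 39
f 37 39 38
f 38 39 40
f 38 40 16
f 39 13 41
f 39 41 40
f 40 41 42
f 40 42 16
f 41 13 43
f 41 43 42
f 42 43 44
f 42 44 16
f 43 13 45
f 43 45 44
f 44 45 46
f 44 46 16
f 45 13 14
f 45 14 46
f 46 14 15
f 46 15 16
f 48 47 51
f 48 51 49
f 49 51 52
f 49 52 50
f 51 47 53
f 51 53 52
f 52 53 54
f 52 54 50
f 53 47 55
f 53 55 54
f 54 55 56
f 54 56 50
f 55 47 57
f 55 57 56
f 56 57 58
f 56 58 50
f 57 47 59
f 57 59 58
f 58 59 60
f 58 60 50
f 59 47 61
f 59 61 60
f 60 61 62
f 60 62 50
f 61 47 63
f 61 63 62
f 62 63 64
f 62 64 50
f 63 47 65
f 63 65 64
f 64 65 66
f 64 66 50
f 65 47 67
f 65 67 66
f 66 67 68
f 66 68 50
f 67 47 69
f 67 69 68
f 68 69 70
f 68 70 50
f 69 47 71
f 69 71 70
f 70 71 72
f 70 72 50
f 71 47 73
f 71 73 72
f 72 73 74
f 72 74 50
f 73 47 75
f 73 75 74
f 74 75 76
f 74 76 50
f 75 47 77
f 75 77 76
f 76 77 78
f 76 78 50
f 77 47 48
f 77 48 78
f 78 48 49
f 78 49 50
f 79 116 95
f 116 90 119
f 95 119 84
f 116 119 95
f 79 95 91
f 95 84 96
f 91 96 80
f 95 96 91
f 79 91 100
f 91 80 101
f 100 101 86
f 91 101 100
f 79 100 112
f 100 86 115
f 112 115 89
f 100 115 112
f 79 112 116
f 112 89 120
f 116 120 90
f 112 120 116
f 80 96 107
f 96 84 110
f 107 110 88
f 96 110 107
f 84 119 97
f 119 90 118
f 97 118 83
f 119 118 97
f 90 120 117
f 120 89 113
f 117 113 81
f 120 113 117
f 89 115 114
f 115 86 102
f 114 102 85
f 115 102 114
f 86 101 106
f 101 80 103
f 106 103 87
f 101 103 106
f 82 108 94
f 108 88 109
f 94 109 83
f 108 109 94
f 82 94 92
f 94 83 93
f 92 93 81
f 94 93 92
f 82 92 99
f 92 81 98
f 99 98 85
f 92 98 99
f 82 99 104
f 99 85 105
f 104 105 87
f 99 105 104
f 82 104 108
f 104 87 111
f 108 111 88
f 104 111 108
f 83 109 97
f 109 88 110
f 97 110 84
f 109 110 97
f 81 93 117
f 93 83 118
f 117 118 90
f 93 118 117
f 85 98 114
f 98 81 113
f 114 113 89
f 98 113 114
f 87 105 106
f 105 85 102
f 106 102 86
f 105 102 106
f 88 111 107
f 111 87 103
f 107 103 80
f 111 103 107
f 122 124 121
f 125 122 121
f 121 124 123
f 123 125 121
f 122 128 124
f 126 122 125
f 126 128 122
f 124 128 123
f 127 125 123
f 123 128 127
f 127 126 125
f 128 126 127



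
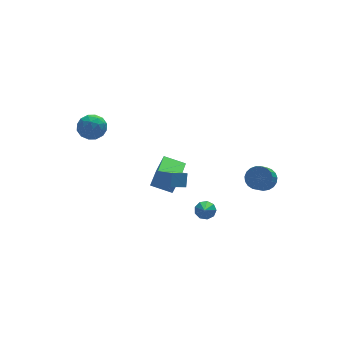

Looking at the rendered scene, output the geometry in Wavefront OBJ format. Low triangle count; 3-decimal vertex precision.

v 4.26 -3.66 -0.833
v 4.913 -3.779 -0.423
v 4.372 -4.379 0.264
v 3.72 -4.26 -0.147
v 4.793 -3.512 -0.284
v 4.253 -4.111 0.403
v 4.582 -3.27 -0.239
v 4.041 -3.87 0.447
v 4.314 -3.096 -0.298
v 3.774 -3.695 0.389
v 4.038 -3.019 -0.449
v 3.497 -3.619 0.238
v 3.8 -3.053 -0.666
v 3.259 -3.653 0.02
v 3.641 -3.193 -0.913
v 3.1 -3.792 -0.226
v 3.59 -3.413 -1.145
v 3.049 -4.012 -0.459
v 3.654 -3.675 -1.324
v 3.114 -4.275 -0.637
v 3.824 -3.936 -1.418
v 3.283 -4.535 -0.731
v 4.069 -4.148 -1.411
v 3.528 -4.748 -0.724
v 4.347 -4.276 -1.304
v 3.806 -4.876 -0.617
v 4.61 -4.298 -1.115
v 4.069 -4.898 -0.429
v 4.812 -4.209 -0.878
v 4.272 -4.809 -0.192
v 4.92 -4.026 -0.633
v 4.379 -4.625 0.053
v -0.978 0.168 -2.955
v -0.535 0.132 -1.776
v -0.031 1.927 -3.256
v 0.412 1.89 -2.077
v 0.108 -0.49 -3.383
v 0.551 -0.527 -2.204
v 1.055 1.268 -3.684
v 1.498 1.232 -2.505
v 1.207 -2.85 -3.33
v 1.429 -2.524 -2.864
v 0.833 -3.71 -2.55
v 1.032 -2.417 -2.936
v 0.717 -2.513 -3.193
v 0.631 -2.766 -3.513
v 0.815 -3.058 -3.748
v 1.182 -3.253 -3.787
v 1.561 -3.259 -3.612
v 1.774 -3.073 -3.305
v 1.722 -2.783 -3.009
v -1.376 -4.52 0.658
v -1.142 -4.06 1.383
v -1.831 -3.55 0.189
v -1.598 -3.09 0.914
v -0.422 -4.29 0.206
v -0.189 -3.83 0.931
v -0.878 -3.32 -0.263
v -0.644 -2.86 0.462
v -3.723 3.419 0.13
v -3.009 3.556 0.685
v -3.991 2.124 0.795
v -3.277 2.261 1.35
v -4.026 2.781 1.431
v -3.86 3.581 1.02
v -3.14 2.099 0.46
v -2.974 2.899 0.049
v -2.649 2.74 0.889
v -3.196 3.161 1.489
v -3.804 2.519 -0.009
v -4.351 2.94 0.591
v -3.342 3.601 0.35
v -3.658 2.079 1.13
v -4.098 2.384 1.178
v -3.678 2.465 1.504
v -3.842 3.616 0.546
v -3.423 3.696 0.873
v -4.02 3.241 1.311
v -3.577 1.984 0.607
v -3.158 2.064 0.934
v -3.322 3.215 -0.024
v -2.902 3.296 0.302
v -2.98 2.439 0.169
v -2.711 3.202 0.795
v -2.869 2.441 1.186
v -2.788 2.346 0.663
v -2.691 2.816 0.422
v -3.032 3.45 1.148
v -3.19 2.688 1.539
v -3.63 2.994 1.586
v -3.532 3.464 1.345
v -2.821 2.97 1.268
v -3.81 2.992 -0.059
v -3.968 2.23 0.332
v -3.468 2.216 0.135
v -3.37 2.686 -0.106
v -4.131 3.239 0.294
v -4.289 2.478 0.685
v -4.309 2.864 1.058
v -4.212 3.334 0.817
v -4.179 2.71 0.212
f 2 1 5
f 2 5 3
f 3 5 6
f 3 6 4
f 5 1 7
f 5 7 6
f 6 7 8
f 6 8 4
f 7 1 9
f 7 9 8
f 8 9 10
f 8 10 4
f 9 1 11
f 9 11 10
f 10 11 12
f 10 12 4
f 11 1 13
f 11 13 12
f 12 13 14
f 12 14 4
f 13 1 15
f 13 15 14
f 14 15 16
f 14 16 4
f 15 1 17
f 15 17 16
f 16 17 18
f 16 18 4
f 17 1 19
f 17 19 18
f 18 19 20
f 18 20 4
f 19 1 21
f 19 21 20
f 20 21 22
f 20 22 4
f 21 1 23
f 21 23 22
f 22 23 24
f 22 24 4
f 23 1 25
f 23 25 24
f 24 25 26
f 24 26 4
f 25 1 27
f 25 27 26
f 26 27 28
f 26 28 4
f 27 1 29
f 27 29 28
f 28 29 30
f 28 30 4
f 29 1 31
f 29 31 30
f 30 31 32
f 30 32 4
f 31 1 2
f 31 2 32
f 32 2 3
f 32 3 4
f 34 36 33
f 37 34 33
f 33 36 35
f 35 37 33
f 34 40 36
f 38 34 37
f 38 40 34
f 36 40 35
f 39 37 35
f 35 40 39
f 39 38 37
f 40 38 39
f 42 41 44
f 42 44 43
f 44 41 45
f 44 45 43
f 45 41 46
f 45 46 43
f 46 41 47
f 46 47 43
f 47 41 48
f 47 48 43
f 48 41 49
f 48 49 43
f 49 41 50
f 49 50 43
f 50 41 51
f 50 51 43
f 51 41 42
f 51 42 43
f 53 55 52
f 56 53 52
f 52 55 54
f 54 56 52
f 53 59 55
f 57 53 56
f 57 59 53
f 55 59 54
f 58 56 54
f 54 59 58
f 58 57 56
f 59 57 58
f 60 97 76
f 97 71 100
f 76 100 65
f 97 100 76
f 60 76 72
f 76 65 77
f 72 77 61
f 76 77 72
f 60 72 81
f 72 61 82
f 81 82 67
f 72 82 81
f 60 81 93
f 81 67 96
f 93 96 70
f 81 96 93
f 60 93 97
f 93 70 101
f 97 101 71
f 93 101 97
f 61 77 88
f 77 65 91
f 88 91 69
f 77 91 88
f 65 100 78
f 100 71 99
f 78 99 64
f 100 99 78
f 71 101 98
f 101 70 94
f 98 94 62
f 101 94 98
f 70 96 95
f 96 67 83
f 95 83 66
f 96 83 95
f 67 82 87
f 82 61 84
f 87 84 68
f 82 84 87
f 63 89 75
f 89 69 90
f 75 90 64
f 89 90 75
f 63 75 73
f 75 64 74
f 73 74 62
f 75 74 73
f 63 73 80
f 73 62 79
f 80 79 66
f 73 79 80
f 63 80 85
f 80 66 86
f 85 86 68
f 80 86 85
f 63 85 89
f 85 68 92
f 89 92 69
f 85 92 89
f 64 90 78
f 90 69 91
f 78 91 65
f 90 91 78
f 62 74 98
f 74 64 99
f 98 99 71
f 74 99 98
f 66 79 95
f 79 62 94
f 95 94 70
f 79 94 95
f 68 86 87
f 86 66 83
f 87 83 67
f 86 83 87
f 69 92 88
f 92 68 84
f 88 84 61
f 92 84 88



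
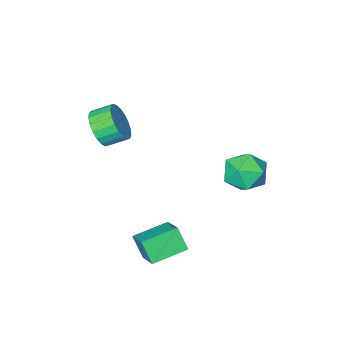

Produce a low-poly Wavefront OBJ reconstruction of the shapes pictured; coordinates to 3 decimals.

v 2.78 1.977 -1.813
v 3.203 3.357 -0.952
v 2.682 2.701 -2.924
v 3.105 4.08 -2.064
v 4.555 1.66 -2.176
v 4.978 3.039 -1.316
v 4.457 2.383 -3.288
v 4.88 3.763 -2.427
v 3.335 -2.928 1.941
v 4.007 -2.669 2.746
v 3.157 -2.073 3.264
v 2.485 -2.332 2.459
v 4.07 -2.329 2.459
v 3.22 -1.734 2.977
v 4.006 -2.093 2.082
v 3.156 -1.498 2.6
v 3.826 -2.001 1.681
v 2.976 -1.406 2.199
v 3.561 -2.07 1.325
v 2.711 -1.474 1.843
v 3.257 -2.287 1.075
v 2.407 -1.691 1.593
v 2.966 -2.614 0.976
v 2.116 -2.019 1.493
v 2.74 -2.996 1.043
v 1.89 -2.401 1.56
v 2.616 -3.366 1.265
v 1.766 -2.771 1.783
v 2.617 -3.66 1.604
v 1.766 -3.065 2.122
v 2.741 -3.828 2.002
v 1.891 -3.232 2.52
v 2.969 -3.84 2.389
v 2.119 -3.244 2.907
v 3.26 -3.694 2.698
v 2.41 -3.099 3.216
v 3.563 -3.416 2.877
v 2.713 -2.82 3.395
v 3.828 -3.053 2.894
v 2.978 -2.458 3.412
v -2.955 1.981 -0.252
v -2.114 2.849 0.031
v -1.506 0.831 -1.031
v -0.665 1.699 -0.748
v -1.221 1.055 0.156
v -2.117 1.766 0.637
v -1.503 1.914 -1.637
v -2.399 2.625 -1.156
v -1.217 2.807 -0.825
v -1.042 2.277 0.283
v -2.578 1.403 -1.283
v -2.403 0.873 -0.175
f 2 4 1
f 5 2 1
f 1 4 3
f 3 5 1
f 2 8 4
f 6 2 5
f 6 8 2
f 4 8 3
f 7 5 3
f 3 8 7
f 7 6 5
f 8 6 7
f 10 9 13
f 10 13 11
f 11 13 14
f 11 14 12
f 13 9 15
f 13 15 14
f 14 15 16
f 14 16 12
f 15 9 17
f 15 17 16
f 16 17 18
f 16 18 12
f 17 9 19
f 17 19 18
f 18 19 20
f 18 20 12
f 19 9 21
f 19 21 20
f 20 21 22
f 20 22 12
f 21 9 23
f 21 23 22
f 22 23 24
f 22 24 12
f 23 9 25
f 23 25 24
f 24 25 26
f 24 26 12
f 25 9 27
f 25 27 26
f 26 27 28
f 26 28 12
f 27 9 29
f 27 29 28
f 28 29 30
f 28 30 12
f 29 9 31
f 29 31 30
f 30 31 32
f 30 32 12
f 31 9 33
f 31 33 32
f 32 33 34
f 32 34 12
f 33 9 35
f 33 35 34
f 34 35 36
f 34 36 12
f 35 9 37
f 35 37 36
f 36 37 38
f 36 38 12
f 37 9 39
f 37 39 38
f 38 39 40
f 38 40 12
f 39 9 10
f 39 10 40
f 40 10 11
f 40 11 12
f 41 52 46
f 41 46 42
f 41 42 48
f 41 48 51
f 41 51 52
f 42 46 50
f 46 52 45
f 52 51 43
f 51 48 47
f 48 42 49
f 44 50 45
f 44 45 43
f 44 43 47
f 44 47 49
f 44 49 50
f 45 50 46
f 43 45 52
f 47 43 51
f 49 47 48
f 50 49 42



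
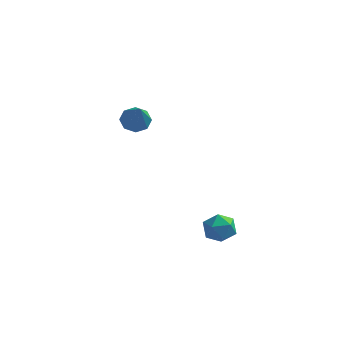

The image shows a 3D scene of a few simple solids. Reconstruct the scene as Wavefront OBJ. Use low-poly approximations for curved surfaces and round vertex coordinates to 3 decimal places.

v 1.653 -2.496 0.982
v 2.086 -2.564 0.471
v 1.754 -3.556 1.209
v 2.187 -3.624 0.698
v 2.365 -3.276 1.246
v 2.303 -2.621 1.106
v 1.537 -3.499 0.574
v 1.475 -2.844 0.434
v 2.014 -3.184 0.219
v 2.526 -3.046 0.634
v 1.314 -3.074 1.046
v 1.826 -2.936 1.461
v -2.616 2.02 2.602
v -2.302 2.496 2.845
v -2.164 1.1 3.818
v -2.751 2.477 2.998
v -3.121 2.19 2.918
v -3.194 1.803 2.653
v -2.929 1.543 2.358
v -2.48 1.562 2.206
v -2.11 1.849 2.286
v -2.037 2.236 2.551
f 1 12 6
f 1 6 2
f 1 2 8
f 1 8 11
f 1 11 12
f 2 6 10
f 6 12 5
f 12 11 3
f 11 8 7
f 8 2 9
f 4 10 5
f 4 5 3
f 4 3 7
f 4 7 9
f 4 9 10
f 5 10 6
f 3 5 12
f 7 3 11
f 9 7 8
f 10 9 2
f 14 13 16
f 14 16 15
f 16 13 17
f 16 17 15
f 17 13 18
f 17 18 15
f 18 13 19
f 18 19 15
f 19 13 20
f 19 20 15
f 20 13 21
f 20 21 15
f 21 13 22
f 21 22 15
f 22 13 14
f 22 14 15



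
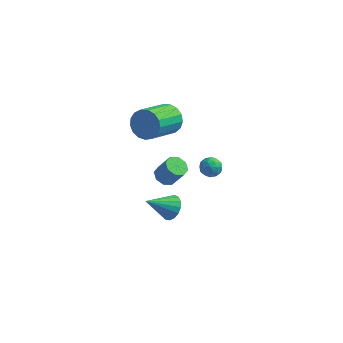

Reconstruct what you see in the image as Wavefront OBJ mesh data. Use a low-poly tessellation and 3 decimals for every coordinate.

v 1.232 0.864 0.981
v 1.7 0.528 0.681
v 2.356 0.459 1.778
v 1.888 0.796 2.079
v 1.778 1.019 0.665
v 2.434 0.95 1.762
v 1.537 1.42 0.834
v 2.192 1.351 1.932
v 1.117 1.495 1.09
v 1.772 1.426 2.187
v 0.764 1.201 1.282
v 1.42 1.132 2.379
v 0.686 0.71 1.298
v 1.342 0.641 2.395
v 0.928 0.309 1.128
v 1.583 0.24 2.226
v 1.348 0.234 0.873
v 2.003 0.165 1.97
v 0.592 3.407 3.268
v 1.152 2.906 2.72
v 0.487 1.152 3.643
v -0.072 1.653 4.192
v 1.404 2.997 3.075
v 0.74 1.244 3.998
v 1.471 3.182 3.474
v 0.807 1.429 4.397
v 1.336 3.419 3.826
v 0.672 1.665 4.749
v 1.031 3.652 4.051
v 0.367 1.899 4.974
v 0.625 3.83 4.096
v -0.039 2.076 5.019
v 0.212 3.91 3.952
v -0.452 2.157 4.875
v -0.114 3.876 3.651
v -0.778 2.122 4.574
v -0.279 3.733 3.262
v -0.943 1.98 4.185
v -0.244 3.516 2.875
v -0.908 1.763 3.798
v -0.017 3.274 2.578
v -0.681 1.521 3.501
v 0.349 3.062 2.439
v -0.315 1.309 3.363
v 0.771 2.93 2.491
v 0.107 1.176 3.414
v 2.699 2.32 1.201
v 3.185 2.68 1.413
v 3.355 1.8 0.587
v 3.841 2.16 0.799
v 3.559 1.738 1.191
v 3.154 2.06 1.571
v 3.386 2.42 0.429
v 2.981 2.742 0.809
v 3.609 2.743 0.936
v 3.716 2.321 1.408
v 2.824 2.159 0.592
v 2.931 1.737 1.064
v 2.885 2.546 1.361
v 3.655 1.934 0.639
v 3.49 1.686 0.87
v 3.775 1.898 0.995
v 2.867 2.181 1.454
v 3.152 2.393 1.579
v 3.372 1.839 1.448
v 3.388 2.087 0.421
v 3.673 2.299 0.546
v 2.765 2.582 1.005
v 3.05 2.794 1.13
v 3.168 2.641 0.552
v 3.42 2.794 1.206
v 3.805 2.489 0.845
v 3.538 2.642 0.627
v 3.3 2.831 0.85
v 3.483 2.547 1.483
v 3.868 2.241 1.122
v 3.702 1.993 1.352
v 3.464 2.182 1.575
v 3.732 2.583 1.202
v 2.672 2.239 0.878
v 3.057 1.933 0.517
v 3.076 2.298 0.425
v 2.838 2.487 0.648
v 2.735 1.991 1.155
v 3.12 1.686 0.794
v 3.24 1.649 1.15
v 3.002 1.838 1.373
v 2.808 1.897 0.798
v 1.186 2.071 -3.013
v 1.476 2.468 -2.382
v 0.034 1.249 -1.967
v 1.197 2.694 -2.512
v 0.914 2.778 -2.757
v 0.694 2.7 -3.06
v 0.586 2.478 -3.353
v 0.616 2.163 -3.568
v 0.776 1.826 -3.656
v 1.03 1.546 -3.597
v 1.32 1.386 -3.404
v 1.579 1.383 -3.122
v 1.747 1.537 -2.815
v 1.788 1.814 -2.553
v 1.69 2.15 -2.397
f 2 1 5
f 2 5 3
f 3 5 6
f 3 6 4
f 5 1 7
f 5 7 6
f 6 7 8
f 6 8 4
f 7 1 9
f 7 9 8
f 8 9 10
f 8 10 4
f 9 1 11
f 9 11 10
f 10 11 12
f 10 12 4
f 11 1 13
f 11 13 12
f 12 13 14
f 12 14 4
f 13 1 15
f 13 15 14
f 14 15 16
f 14 16 4
f 15 1 17
f 15 17 16
f 16 17 18
f 16 18 4
f 17 1 2
f 17 2 18
f 18 2 3
f 18 3 4
f 20 19 23
f 20 23 21
f 21 23 24
f 21 24 22
f 23 19 25
f 23 25 24
f 24 25 26
f 24 26 22
f 25 19 27
f 25 27 26
f 26 27 28
f 26 28 22
f 27 19 29
f 27 29 28
f 28 29 30
f 28 30 22
f 29 19 31
f 29 31 30
f 30 31 32
f 30 32 22
f 31 19 33
f 31 33 32
f 32 33 34
f 32 34 22
f 33 19 35
f 33 35 34
f 34 35 36
f 34 36 22
f 35 19 37
f 35 37 36
f 36 37 38
f 36 38 22
f 37 19 39
f 37 39 38
f 38 39 40
f 38 40 22
f 39 19 41
f 39 41 40
f 40 41 42
f 40 42 22
f 41 19 43
f 41 43 42
f 42 43 44
f 42 44 22
f 43 19 45
f 43 45 44
f 44 45 46
f 44 46 22
f 45 19 20
f 45 20 46
f 46 20 21
f 46 21 22
f 47 84 63
f 84 58 87
f 63 87 52
f 84 87 63
f 47 63 59
f 63 52 64
f 59 64 48
f 63 64 59
f 47 59 68
f 59 48 69
f 68 69 54
f 59 69 68
f 47 68 80
f 68 54 83
f 80 83 57
f 68 83 80
f 47 80 84
f 80 57 88
f 84 88 58
f 80 88 84
f 48 64 75
f 64 52 78
f 75 78 56
f 64 78 75
f 52 87 65
f 87 58 86
f 65 86 51
f 87 86 65
f 58 88 85
f 88 57 81
f 85 81 49
f 88 81 85
f 57 83 82
f 83 54 70
f 82 70 53
f 83 70 82
f 54 69 74
f 69 48 71
f 74 71 55
f 69 71 74
f 50 76 62
f 76 56 77
f 62 77 51
f 76 77 62
f 50 62 60
f 62 51 61
f 60 61 49
f 62 61 60
f 50 60 67
f 60 49 66
f 67 66 53
f 60 66 67
f 50 67 72
f 67 53 73
f 72 73 55
f 67 73 72
f 50 72 76
f 72 55 79
f 76 79 56
f 72 79 76
f 51 77 65
f 77 56 78
f 65 78 52
f 77 78 65
f 49 61 85
f 61 51 86
f 85 86 58
f 61 86 85
f 53 66 82
f 66 49 81
f 82 81 57
f 66 81 82
f 55 73 74
f 73 53 70
f 74 70 54
f 73 70 74
f 56 79 75
f 79 55 71
f 75 71 48
f 79 71 75
f 90 89 92
f 90 92 91
f 92 89 93
f 92 93 91
f 93 89 94
f 93 94 91
f 94 89 95
f 94 95 91
f 95 89 96
f 95 96 91
f 96 89 97
f 96 97 91
f 97 89 98
f 97 98 91
f 98 89 99
f 98 99 91
f 99 89 100
f 99 100 91
f 100 89 101
f 100 101 91
f 101 89 102
f 101 102 91
f 102 89 103
f 102 103 91
f 103 89 90
f 103 90 91



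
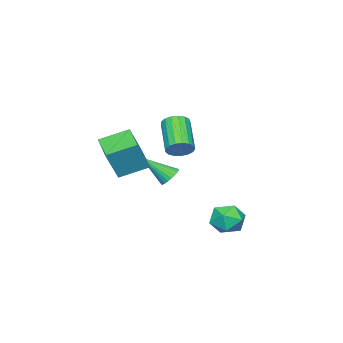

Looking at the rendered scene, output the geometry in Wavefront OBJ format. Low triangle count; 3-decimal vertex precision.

v -0.132 3.339 -1.918
v 0.799 3.769 -1.819
v 0.581 1.871 -2.261
v 1.512 2.301 -2.162
v 0.911 2.177 -1.334
v 0.471 3.084 -1.122
v 0.909 2.556 -2.958
v 0.469 3.463 -2.746
v 1.443 3.284 -2.462
v 1.444 3.051 -1.458
v -0.064 2.589 -2.622
v -0.063 2.356 -1.618
v 1.856 0.777 2.616
v 2.263 0.18 2.457
v 1.032 -0.994 3.705
v 0.624 -0.397 3.864
v 2.422 0.317 2.742
v 1.19 -0.857 3.99
v 2.451 0.559 2.999
v 1.219 -0.614 4.247
v 2.343 0.852 3.167
v 1.112 -0.322 4.416
v 2.124 1.127 3.21
v 0.893 -0.047 4.458
v 1.844 1.322 3.116
v 0.612 0.148 4.365
v 1.566 1.392 2.908
v 0.334 0.218 4.156
v 1.355 1.321 2.633
v 0.123 0.147 3.881
v 1.258 1.125 2.354
v 0.026 -0.048 3.602
v 1.298 0.85 2.135
v 0.067 -0.323 3.383
v 1.466 0.558 2.026
v 0.235 -0.616 3.274
v 1.724 0.316 2.052
v 0.492 -0.858 3.3
v 2.011 0.179 2.208
v 0.78 -0.994 3.456
v 1.483 -1.837 1.832
v 2.353 -1.953 3.563
v 2.59 -0.511 1.365
v 3.46 -0.626 3.095
v 2.58 -2.974 1.205
v 3.45 -3.089 2.935
v 3.687 -1.647 0.737
v 4.557 -1.763 2.468
v -2.877 -3.284 -1.677
v -2.372 -2.832 -1.501
v -2.123 -4.656 -0.323
v -2.568 -2.765 -1.323
v -2.812 -2.777 -1.2
v -3.065 -2.865 -1.149
v -3.289 -3.018 -1.178
v -3.451 -3.211 -1.284
v -3.526 -3.415 -1.449
v -3.501 -3.6 -1.65
v -3.382 -3.736 -1.854
v -3.185 -3.803 -2.031
v -2.942 -3.792 -2.155
v -2.689 -3.703 -2.206
v -2.464 -3.55 -2.176
v -2.302 -3.357 -2.071
v -2.228 -3.153 -1.905
v -2.253 -2.969 -1.705
f 1 12 6
f 1 6 2
f 1 2 8
f 1 8 11
f 1 11 12
f 2 6 10
f 6 12 5
f 12 11 3
f 11 8 7
f 8 2 9
f 4 10 5
f 4 5 3
f 4 3 7
f 4 7 9
f 4 9 10
f 5 10 6
f 3 5 12
f 7 3 11
f 9 7 8
f 10 9 2
f 14 13 17
f 14 17 15
f 15 17 18
f 15 18 16
f 17 13 19
f 17 19 18
f 18 19 20
f 18 20 16
f 19 13 21
f 19 21 20
f 20 21 22
f 20 22 16
f 21 13 23
f 21 23 22
f 22 23 24
f 22 24 16
f 23 13 25
f 23 25 24
f 24 25 26
f 24 26 16
f 25 13 27
f 25 27 26
f 26 27 28
f 26 28 16
f 27 13 29
f 27 29 28
f 28 29 30
f 28 30 16
f 29 13 31
f 29 31 30
f 30 31 32
f 30 32 16
f 31 13 33
f 31 33 32
f 32 33 34
f 32 34 16
f 33 13 35
f 33 35 34
f 34 35 36
f 34 36 16
f 35 13 37
f 35 37 36
f 36 37 38
f 36 38 16
f 37 13 39
f 37 39 38
f 38 39 40
f 38 40 16
f 39 13 14
f 39 14 40
f 40 14 15
f 40 15 16
f 42 44 41
f 45 42 41
f 41 44 43
f 43 45 41
f 42 48 44
f 46 42 45
f 46 48 42
f 44 48 43
f 47 45 43
f 43 48 47
f 47 46 45
f 48 46 47
f 50 49 52
f 50 52 51
f 52 49 53
f 52 53 51
f 53 49 54
f 53 54 51
f 54 49 55
f 54 55 51
f 55 49 56
f 55 56 51
f 56 49 57
f 56 57 51
f 57 49 58
f 57 58 51
f 58 49 59
f 58 59 51
f 59 49 60
f 59 60 51
f 60 49 61
f 60 61 51
f 61 49 62
f 61 62 51
f 62 49 63
f 62 63 51
f 63 49 64
f 63 64 51
f 64 49 65
f 64 65 51
f 65 49 66
f 65 66 51
f 66 49 50
f 66 50 51



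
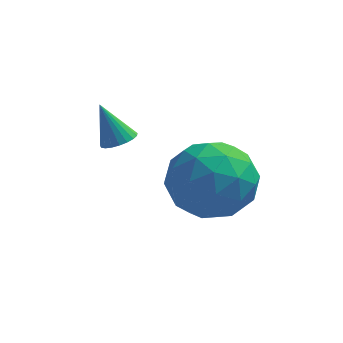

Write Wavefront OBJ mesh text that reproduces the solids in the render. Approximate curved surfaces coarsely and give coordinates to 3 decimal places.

v -0.852 -1.606 1.207
v -0.389 -1.611 1.42
v -1.368 -1.374 2.333
v -0.411 -1.406 1.368
v -0.51 -1.237 1.287
v -0.668 -1.131 1.193
v -0.858 -1.107 1.101
v -1.047 -1.17 1.028
v -1.202 -1.308 0.985
v -1.296 -1.498 0.981
v -1.314 -1.706 1.016
v -1.252 -1.898 1.084
v -1.121 -2.038 1.173
v -0.943 -2.104 1.268
v -0.75 -2.084 1.353
v -0.574 -1.982 1.412
v -0.446 -1.814 1.436
v 2.118 -2.093 1.596
v 2.727 -2.862 0.819
v 0.513 -2.118 0.361
v 1.122 -2.887 -0.416
v 0.753 -3.297 0.707
v 1.745 -3.281 1.47
v 1.495 -1.699 -0.29
v 2.487 -1.683 0.473
v 2.343 -2.618 -0.347
v 1.884 -3.605 0.27
v 1.356 -1.375 0.91
v 0.897 -2.362 1.527
v 2.563 -2.475 1.315
v 0.677 -2.505 -0.135
v 0.46 -2.746 0.525
v 0.818 -3.197 0.068
v 1.986 -2.722 1.698
v 2.344 -3.173 1.242
v 1.184 -3.429 1.176
v 0.896 -1.807 -0.062
v 1.254 -2.258 -0.518
v 2.422 -1.783 1.112
v 2.78 -2.234 0.655
v 2.056 -1.551 0.004
v 2.695 -2.783 0.174
v 1.752 -2.798 -0.552
v 1.971 -2.1 -0.478
v 2.554 -2.091 -0.03
v 2.426 -3.364 0.536
v 1.483 -3.379 -0.189
v 1.266 -3.62 0.471
v 1.849 -3.611 0.919
v 2.2 -3.221 -0.149
v 1.757 -1.601 1.369
v 0.814 -1.616 0.644
v 1.391 -1.369 0.261
v 1.974 -1.36 0.709
v 1.488 -2.182 1.732
v 0.545 -2.197 1.006
v 0.686 -2.889 1.21
v 1.269 -2.88 1.658
v 1.04 -1.759 1.329
f 2 1 4
f 2 4 3
f 4 1 5
f 4 5 3
f 5 1 6
f 5 6 3
f 6 1 7
f 6 7 3
f 7 1 8
f 7 8 3
f 8 1 9
f 8 9 3
f 9 1 10
f 9 10 3
f 10 1 11
f 10 11 3
f 11 1 12
f 11 12 3
f 12 1 13
f 12 13 3
f 13 1 14
f 13 14 3
f 14 1 15
f 14 15 3
f 15 1 16
f 15 16 3
f 16 1 17
f 16 17 3
f 17 1 2
f 17 2 3
f 18 55 34
f 55 29 58
f 34 58 23
f 55 58 34
f 18 34 30
f 34 23 35
f 30 35 19
f 34 35 30
f 18 30 39
f 30 19 40
f 39 40 25
f 30 40 39
f 18 39 51
f 39 25 54
f 51 54 28
f 39 54 51
f 18 51 55
f 51 28 59
f 55 59 29
f 51 59 55
f 19 35 46
f 35 23 49
f 46 49 27
f 35 49 46
f 23 58 36
f 58 29 57
f 36 57 22
f 58 57 36
f 29 59 56
f 59 28 52
f 56 52 20
f 59 52 56
f 28 54 53
f 54 25 41
f 53 41 24
f 54 41 53
f 25 40 45
f 40 19 42
f 45 42 26
f 40 42 45
f 21 47 33
f 47 27 48
f 33 48 22
f 47 48 33
f 21 33 31
f 33 22 32
f 31 32 20
f 33 32 31
f 21 31 38
f 31 20 37
f 38 37 24
f 31 37 38
f 21 38 43
f 38 24 44
f 43 44 26
f 38 44 43
f 21 43 47
f 43 26 50
f 47 50 27
f 43 50 47
f 22 48 36
f 48 27 49
f 36 49 23
f 48 49 36
f 20 32 56
f 32 22 57
f 56 57 29
f 32 57 56
f 24 37 53
f 37 20 52
f 53 52 28
f 37 52 53
f 26 44 45
f 44 24 41
f 45 41 25
f 44 41 45
f 27 50 46
f 50 26 42
f 46 42 19
f 50 42 46



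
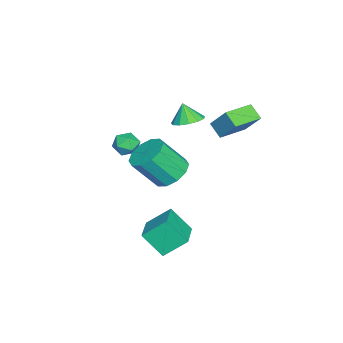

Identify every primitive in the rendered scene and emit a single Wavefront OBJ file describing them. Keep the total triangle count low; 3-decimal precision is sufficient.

v 1.382 1.472 0.289
v 2.045 1.049 -0.226
v 2.481 0.025 1.176
v 1.818 0.448 1.691
v 2.286 1.509 0.035
v 2.722 0.485 1.437
v 2.182 1.954 0.393
v 2.618 0.93 1.794
v 1.773 2.216 0.711
v 2.208 1.192 2.113
v 1.214 2.193 0.868
v 1.65 1.169 2.27
v 0.719 1.895 0.804
v 1.155 0.871 2.206
v 0.478 1.435 0.543
v 0.914 0.411 1.945
v 0.582 0.99 0.186
v 1.018 -0.034 1.587
v 0.992 0.728 -0.133
v 1.427 -0.296 1.269
v 1.55 0.751 -0.29
v 1.986 -0.273 1.112
v -2.479 3.749 1.071
v -2.884 3.186 1.629
v -2.065 4.551 2.181
v -2.47 3.988 2.739
v -1.19 2.932 1.181
v -1.595 2.369 1.739
v -0.776 3.734 2.291
v -1.181 3.171 2.849
v -2.65 -1.398 -1.519
v -2.122 -1.42 -1.038
v -3.158 -2.3 -1.002
v -2.63 -2.322 -0.521
v -3.093 -1.777 -0.52
v -2.779 -1.219 -0.839
v -2.501 -2.501 -1.201
v -2.187 -1.943 -1.52
v -2.03 -2.101 -0.841
v -2.396 -1.654 -0.42
v -2.884 -2.066 -1.62
v -3.25 -1.619 -1.199
v -3.631 0.794 0.429
v -2.86 0.609 0.541
v -3.849 0.466 1.391
v -2.909 1.037 0.675
v -3.187 1.387 0.731
v -3.606 1.549 0.691
v -4.033 1.471 0.568
v -4.332 1.178 0.4
v -4.408 0.763 0.242
v -4.237 0.358 0.143
v -3.874 0.091 0.134
v -3.434 0.047 0.22
v -3.056 0.24 0.371
v 1.026 0.191 -3.497
v 0.657 1.219 -2.606
v 1.092 1.166 -4.595
v 0.724 2.195 -3.703
v 2.616 0.465 -3.157
v 2.248 1.494 -2.265
v 2.683 1.441 -4.254
v 2.314 2.469 -3.363
f 2 1 5
f 2 5 3
f 3 5 6
f 3 6 4
f 5 1 7
f 5 7 6
f 6 7 8
f 6 8 4
f 7 1 9
f 7 9 8
f 8 9 10
f 8 10 4
f 9 1 11
f 9 11 10
f 10 11 12
f 10 12 4
f 11 1 13
f 11 13 12
f 12 13 14
f 12 14 4
f 13 1 15
f 13 15 14
f 14 15 16
f 14 16 4
f 15 1 17
f 15 17 16
f 16 17 18
f 16 18 4
f 17 1 19
f 17 19 18
f 18 19 20
f 18 20 4
f 19 1 21
f 19 21 20
f 20 21 22
f 20 22 4
f 21 1 2
f 21 2 22
f 22 2 3
f 22 3 4
f 24 26 23
f 27 24 23
f 23 26 25
f 25 27 23
f 24 30 26
f 28 24 27
f 28 30 24
f 26 30 25
f 29 27 25
f 25 30 29
f 29 28 27
f 30 28 29
f 31 42 36
f 31 36 32
f 31 32 38
f 31 38 41
f 31 41 42
f 32 36 40
f 36 42 35
f 42 41 33
f 41 38 37
f 38 32 39
f 34 40 35
f 34 35 33
f 34 33 37
f 34 37 39
f 34 39 40
f 35 40 36
f 33 35 42
f 37 33 41
f 39 37 38
f 40 39 32
f 44 43 46
f 44 46 45
f 46 43 47
f 46 47 45
f 47 43 48
f 47 48 45
f 48 43 49
f 48 49 45
f 49 43 50
f 49 50 45
f 50 43 51
f 50 51 45
f 51 43 52
f 51 52 45
f 52 43 53
f 52 53 45
f 53 43 54
f 53 54 45
f 54 43 55
f 54 55 45
f 55 43 44
f 55 44 45
f 57 59 56
f 60 57 56
f 56 59 58
f 58 60 56
f 57 63 59
f 61 57 60
f 61 63 57
f 59 63 58
f 62 60 58
f 58 63 62
f 62 61 60
f 63 61 62

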